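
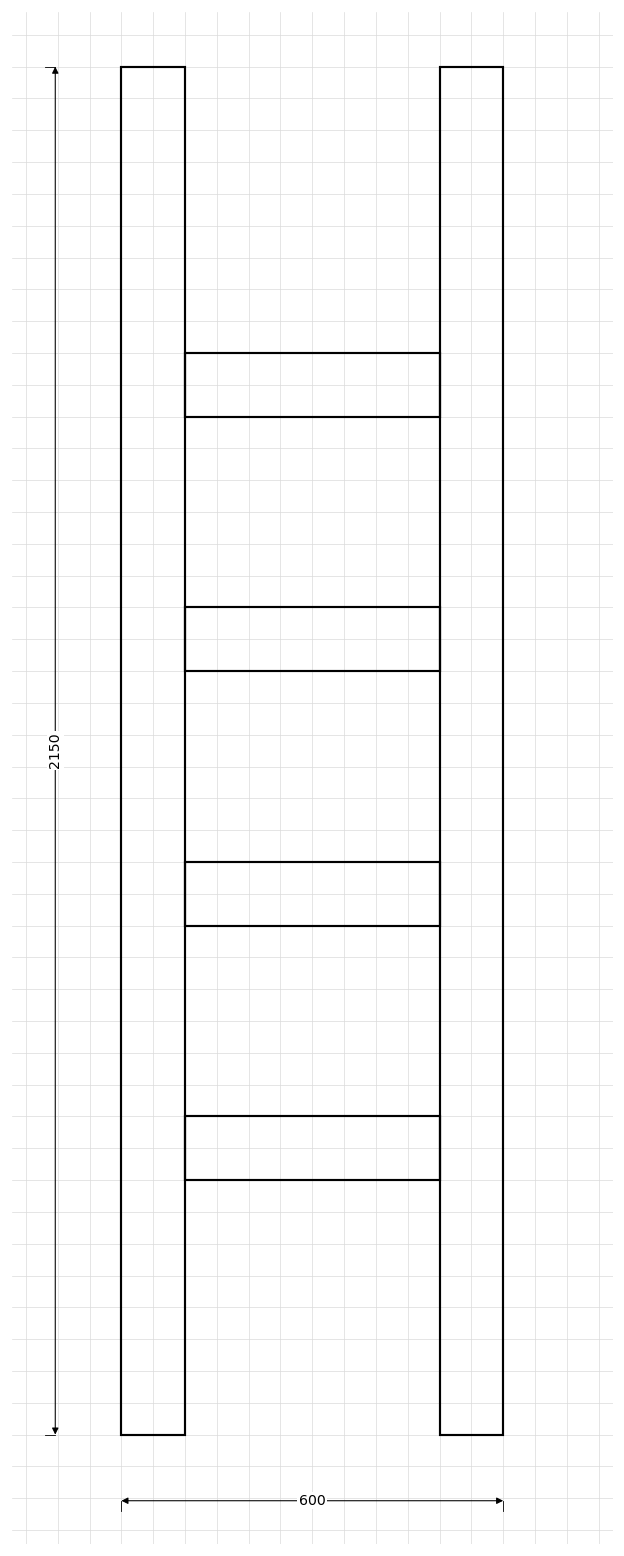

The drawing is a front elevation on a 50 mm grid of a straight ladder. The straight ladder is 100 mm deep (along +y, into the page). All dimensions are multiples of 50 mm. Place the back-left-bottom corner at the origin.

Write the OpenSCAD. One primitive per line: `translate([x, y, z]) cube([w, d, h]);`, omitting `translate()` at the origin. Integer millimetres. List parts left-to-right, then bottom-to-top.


cube([100, 100, 2150]);
translate([100, 0, 400]) cube([400, 100, 100]);
translate([100, 0, 800]) cube([400, 100, 100]);
translate([100, 0, 1200]) cube([400, 100, 100]);
translate([100, 0, 1600]) cube([400, 100, 100]);
translate([500, 0, 0]) cube([100, 100, 2150]);


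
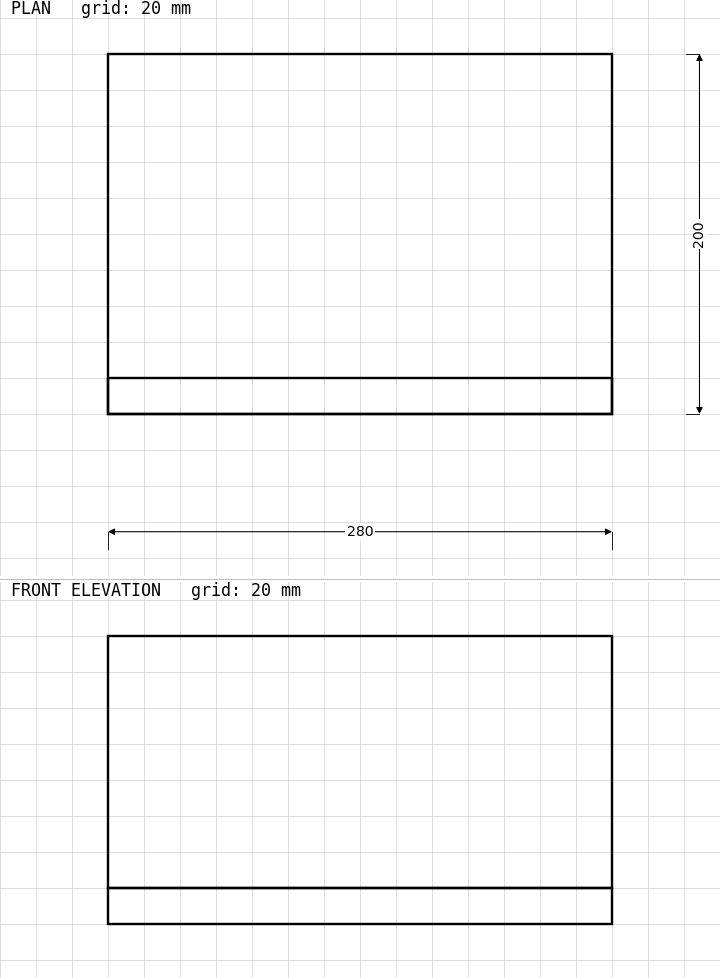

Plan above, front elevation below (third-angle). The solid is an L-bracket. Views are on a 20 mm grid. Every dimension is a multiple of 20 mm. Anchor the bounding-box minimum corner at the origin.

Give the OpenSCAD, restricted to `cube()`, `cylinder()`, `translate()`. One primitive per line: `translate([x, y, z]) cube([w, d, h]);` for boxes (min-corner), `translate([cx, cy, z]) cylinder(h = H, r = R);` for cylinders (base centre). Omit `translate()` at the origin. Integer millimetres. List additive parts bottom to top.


cube([280, 200, 20]);
translate([0, 0, 20]) cube([280, 20, 140]);


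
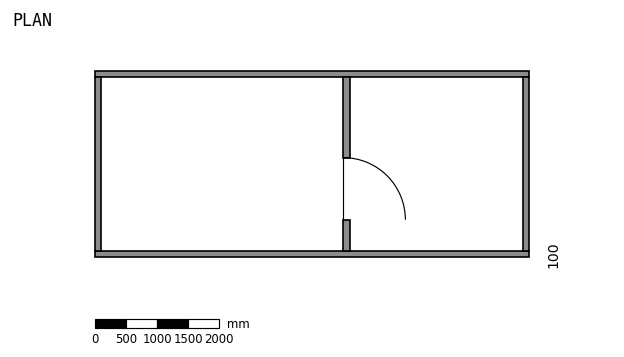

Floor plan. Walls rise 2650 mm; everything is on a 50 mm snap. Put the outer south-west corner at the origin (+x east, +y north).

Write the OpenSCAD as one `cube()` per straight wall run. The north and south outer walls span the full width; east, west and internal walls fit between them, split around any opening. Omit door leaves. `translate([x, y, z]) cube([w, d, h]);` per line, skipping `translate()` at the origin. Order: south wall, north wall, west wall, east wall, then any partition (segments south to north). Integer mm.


cube([7000, 100, 2650]);
translate([0, 2900, 0]) cube([7000, 100, 2650]);
translate([0, 100, 0]) cube([100, 2800, 2650]);
translate([6900, 100, 0]) cube([100, 2800, 2650]);
translate([4000, 100, 0]) cube([100, 500, 2650]);
translate([4000, 1600, 0]) cube([100, 1300, 2650]);


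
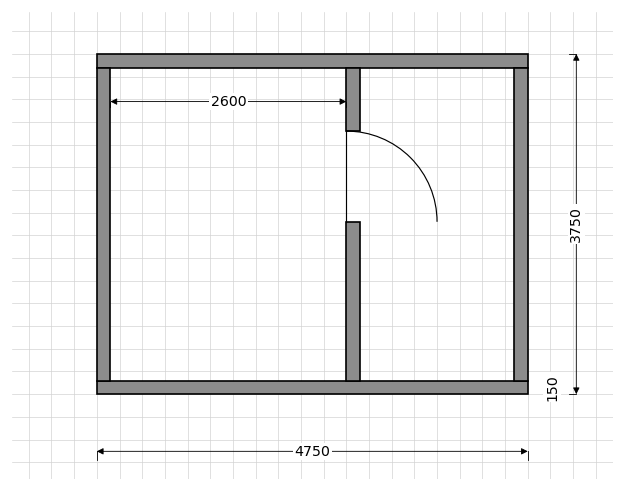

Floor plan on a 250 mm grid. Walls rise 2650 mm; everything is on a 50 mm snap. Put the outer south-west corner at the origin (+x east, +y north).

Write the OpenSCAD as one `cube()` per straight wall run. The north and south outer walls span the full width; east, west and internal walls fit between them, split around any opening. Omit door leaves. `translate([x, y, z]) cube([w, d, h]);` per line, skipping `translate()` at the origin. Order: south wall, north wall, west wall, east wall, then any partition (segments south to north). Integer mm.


cube([4750, 150, 2650]);
translate([0, 3600, 0]) cube([4750, 150, 2650]);
translate([0, 150, 0]) cube([150, 3450, 2650]);
translate([4600, 150, 0]) cube([150, 3450, 2650]);
translate([2750, 150, 0]) cube([150, 1750, 2650]);
translate([2750, 2900, 0]) cube([150, 700, 2650]);


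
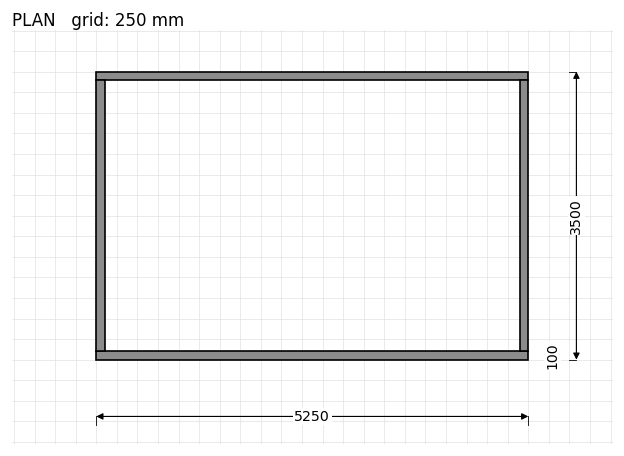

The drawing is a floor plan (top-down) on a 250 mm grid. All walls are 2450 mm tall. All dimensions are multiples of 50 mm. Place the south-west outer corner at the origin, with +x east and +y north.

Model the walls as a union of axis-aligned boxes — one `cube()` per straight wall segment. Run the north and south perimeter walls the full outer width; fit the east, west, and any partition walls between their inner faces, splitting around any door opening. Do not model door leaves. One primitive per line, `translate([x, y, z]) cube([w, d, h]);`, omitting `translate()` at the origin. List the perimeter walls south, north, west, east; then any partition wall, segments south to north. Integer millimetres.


cube([5250, 100, 2450]);
translate([0, 3400, 0]) cube([5250, 100, 2450]);
translate([0, 100, 0]) cube([100, 3300, 2450]);
translate([5150, 100, 0]) cube([100, 3300, 2450]);


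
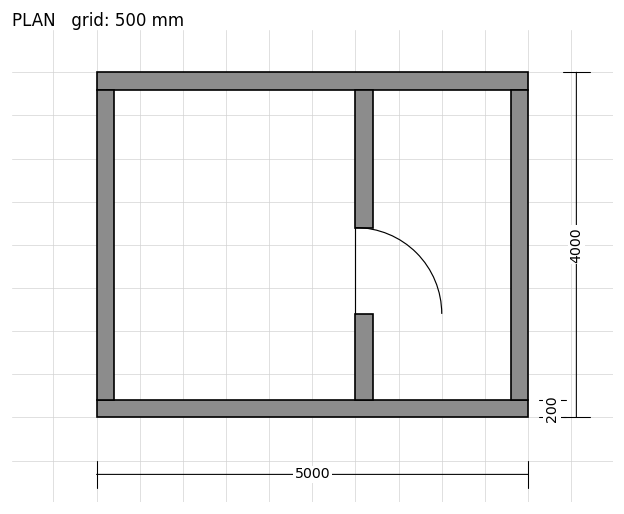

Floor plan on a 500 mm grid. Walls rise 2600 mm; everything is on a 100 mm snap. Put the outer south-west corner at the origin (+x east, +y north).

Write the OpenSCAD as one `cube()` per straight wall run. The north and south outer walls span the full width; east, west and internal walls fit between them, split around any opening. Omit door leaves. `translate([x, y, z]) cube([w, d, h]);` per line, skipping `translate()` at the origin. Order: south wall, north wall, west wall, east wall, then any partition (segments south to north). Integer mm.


cube([5000, 200, 2600]);
translate([0, 3800, 0]) cube([5000, 200, 2600]);
translate([0, 200, 0]) cube([200, 3600, 2600]);
translate([4800, 200, 0]) cube([200, 3600, 2600]);
translate([3000, 200, 0]) cube([200, 1000, 2600]);
translate([3000, 2200, 0]) cube([200, 1600, 2600]);


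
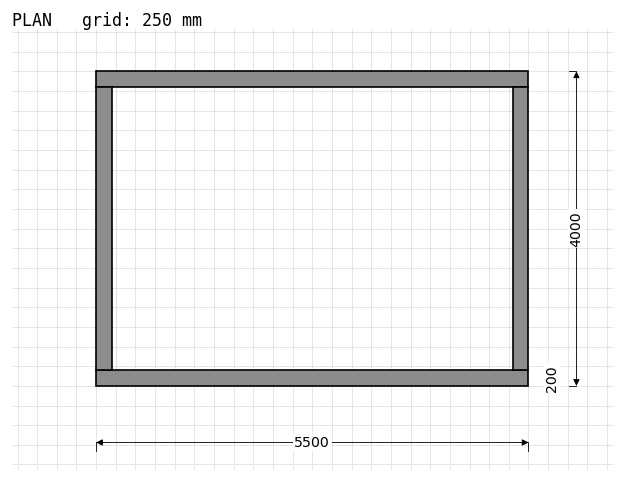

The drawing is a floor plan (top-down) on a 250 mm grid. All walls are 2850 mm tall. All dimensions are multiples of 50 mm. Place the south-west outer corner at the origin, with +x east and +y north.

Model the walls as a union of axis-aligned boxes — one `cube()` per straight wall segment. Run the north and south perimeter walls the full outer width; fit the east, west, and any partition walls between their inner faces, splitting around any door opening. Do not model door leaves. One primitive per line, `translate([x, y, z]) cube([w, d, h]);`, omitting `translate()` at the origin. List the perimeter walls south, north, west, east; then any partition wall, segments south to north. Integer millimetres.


cube([5500, 200, 2850]);
translate([0, 3800, 0]) cube([5500, 200, 2850]);
translate([0, 200, 0]) cube([200, 3600, 2850]);
translate([5300, 200, 0]) cube([200, 3600, 2850]);


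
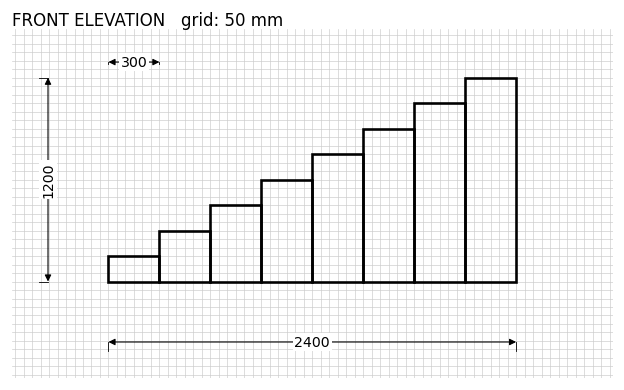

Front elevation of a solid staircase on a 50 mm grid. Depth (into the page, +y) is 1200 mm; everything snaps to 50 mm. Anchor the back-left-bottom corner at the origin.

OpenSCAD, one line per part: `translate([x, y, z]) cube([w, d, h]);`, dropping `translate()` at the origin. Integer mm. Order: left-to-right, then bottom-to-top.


cube([300, 1200, 150]);
translate([300, 0, 0]) cube([300, 1200, 300]);
translate([600, 0, 0]) cube([300, 1200, 450]);
translate([900, 0, 0]) cube([300, 1200, 600]);
translate([1200, 0, 0]) cube([300, 1200, 750]);
translate([1500, 0, 0]) cube([300, 1200, 900]);
translate([1800, 0, 0]) cube([300, 1200, 1050]);
translate([2100, 0, 0]) cube([300, 1200, 1200]);


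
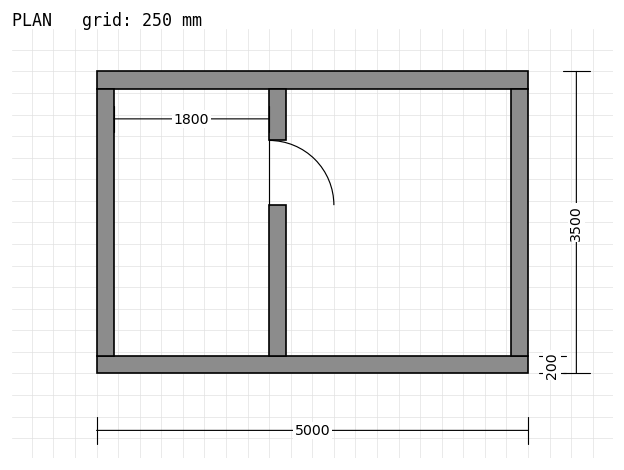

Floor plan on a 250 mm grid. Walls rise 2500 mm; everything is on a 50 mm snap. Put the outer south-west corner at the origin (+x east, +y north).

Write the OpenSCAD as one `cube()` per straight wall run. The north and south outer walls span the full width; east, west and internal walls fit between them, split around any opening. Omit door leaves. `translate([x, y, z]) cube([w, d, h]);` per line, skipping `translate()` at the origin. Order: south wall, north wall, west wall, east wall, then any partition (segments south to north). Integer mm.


cube([5000, 200, 2500]);
translate([0, 3300, 0]) cube([5000, 200, 2500]);
translate([0, 200, 0]) cube([200, 3100, 2500]);
translate([4800, 200, 0]) cube([200, 3100, 2500]);
translate([2000, 200, 0]) cube([200, 1750, 2500]);
translate([2000, 2700, 0]) cube([200, 600, 2500]);


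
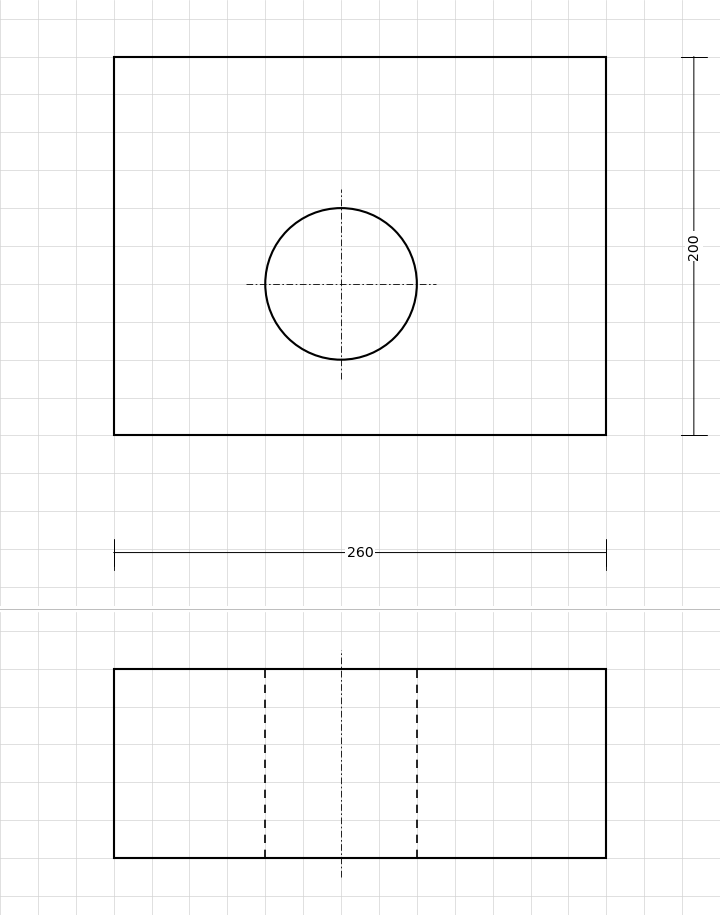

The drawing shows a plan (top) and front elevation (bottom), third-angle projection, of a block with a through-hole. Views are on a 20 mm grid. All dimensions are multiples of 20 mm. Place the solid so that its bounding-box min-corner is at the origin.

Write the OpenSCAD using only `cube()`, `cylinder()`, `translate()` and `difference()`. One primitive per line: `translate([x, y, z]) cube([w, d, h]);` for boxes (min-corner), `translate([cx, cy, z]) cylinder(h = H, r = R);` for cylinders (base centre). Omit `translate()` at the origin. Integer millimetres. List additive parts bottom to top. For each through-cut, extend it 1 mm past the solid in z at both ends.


difference() {
  cube([260, 200, 100]);
  translate([120, 80, -1]) cylinder(h = 102, r = 40);
}


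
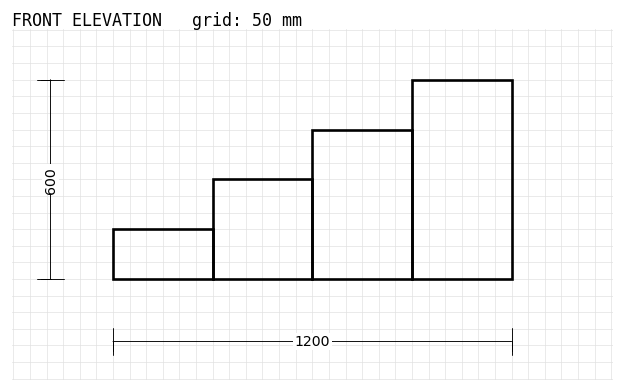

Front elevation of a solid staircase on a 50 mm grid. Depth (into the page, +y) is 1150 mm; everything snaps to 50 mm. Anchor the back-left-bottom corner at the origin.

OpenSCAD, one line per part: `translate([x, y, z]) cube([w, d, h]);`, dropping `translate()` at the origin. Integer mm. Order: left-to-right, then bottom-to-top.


cube([300, 1150, 150]);
translate([300, 0, 0]) cube([300, 1150, 300]);
translate([600, 0, 0]) cube([300, 1150, 450]);
translate([900, 0, 0]) cube([300, 1150, 600]);


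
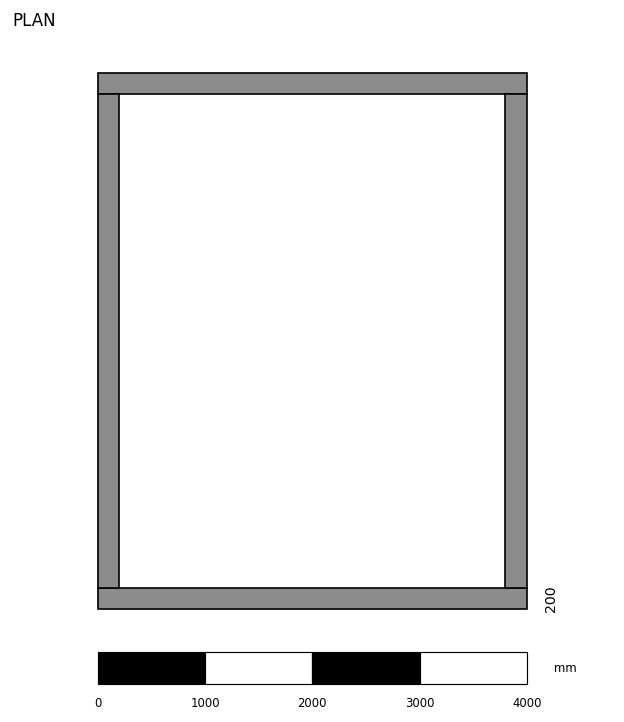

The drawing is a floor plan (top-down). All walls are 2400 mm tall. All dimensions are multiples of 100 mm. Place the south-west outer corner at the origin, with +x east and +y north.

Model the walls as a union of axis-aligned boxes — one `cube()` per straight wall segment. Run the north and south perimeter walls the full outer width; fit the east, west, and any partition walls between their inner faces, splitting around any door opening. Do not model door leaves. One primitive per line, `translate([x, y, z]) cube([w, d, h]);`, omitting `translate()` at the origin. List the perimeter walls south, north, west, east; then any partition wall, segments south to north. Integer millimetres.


cube([4000, 200, 2400]);
translate([0, 4800, 0]) cube([4000, 200, 2400]);
translate([0, 200, 0]) cube([200, 4600, 2400]);
translate([3800, 200, 0]) cube([200, 4600, 2400]);


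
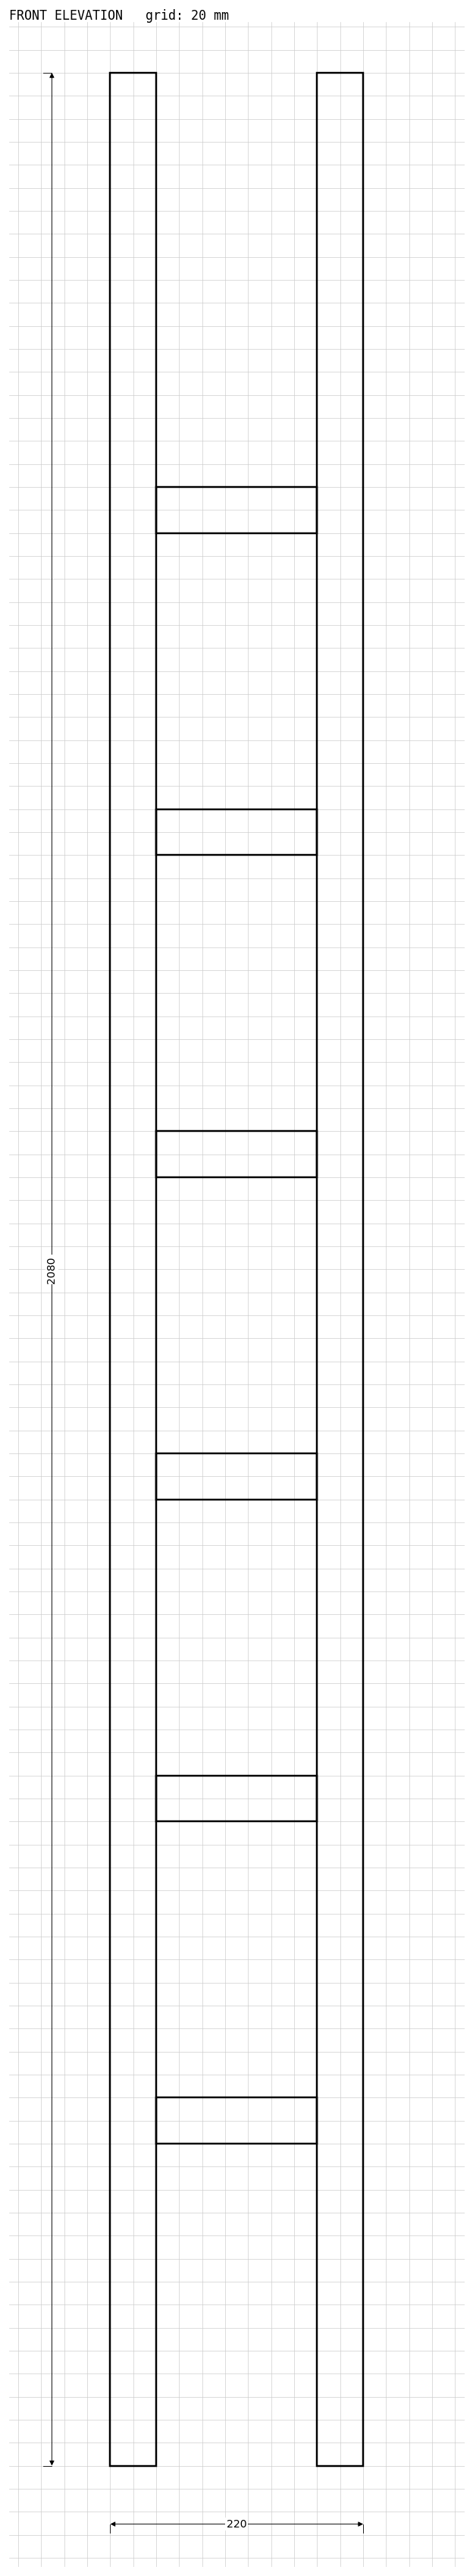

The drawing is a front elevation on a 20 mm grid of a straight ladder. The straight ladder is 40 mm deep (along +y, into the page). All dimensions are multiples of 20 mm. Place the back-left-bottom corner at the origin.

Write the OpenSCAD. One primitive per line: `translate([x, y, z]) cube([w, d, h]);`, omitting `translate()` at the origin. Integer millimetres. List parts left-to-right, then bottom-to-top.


cube([40, 40, 2080]);
translate([40, 0, 280]) cube([140, 40, 40]);
translate([40, 0, 560]) cube([140, 40, 40]);
translate([40, 0, 840]) cube([140, 40, 40]);
translate([40, 0, 1120]) cube([140, 40, 40]);
translate([40, 0, 1400]) cube([140, 40, 40]);
translate([40, 0, 1680]) cube([140, 40, 40]);
translate([180, 0, 0]) cube([40, 40, 2080]);


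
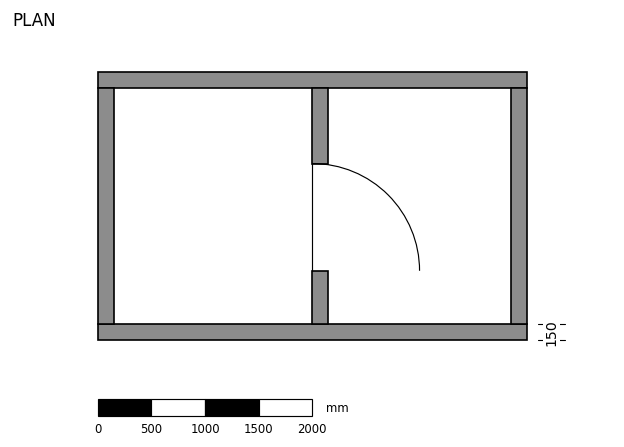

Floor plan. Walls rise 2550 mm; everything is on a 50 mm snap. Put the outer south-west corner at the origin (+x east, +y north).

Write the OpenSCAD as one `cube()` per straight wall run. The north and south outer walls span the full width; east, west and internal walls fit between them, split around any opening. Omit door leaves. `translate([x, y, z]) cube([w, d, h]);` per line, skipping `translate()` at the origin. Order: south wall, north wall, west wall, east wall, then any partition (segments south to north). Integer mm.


cube([4000, 150, 2550]);
translate([0, 2350, 0]) cube([4000, 150, 2550]);
translate([0, 150, 0]) cube([150, 2200, 2550]);
translate([3850, 150, 0]) cube([150, 2200, 2550]);
translate([2000, 150, 0]) cube([150, 500, 2550]);
translate([2000, 1650, 0]) cube([150, 700, 2550]);


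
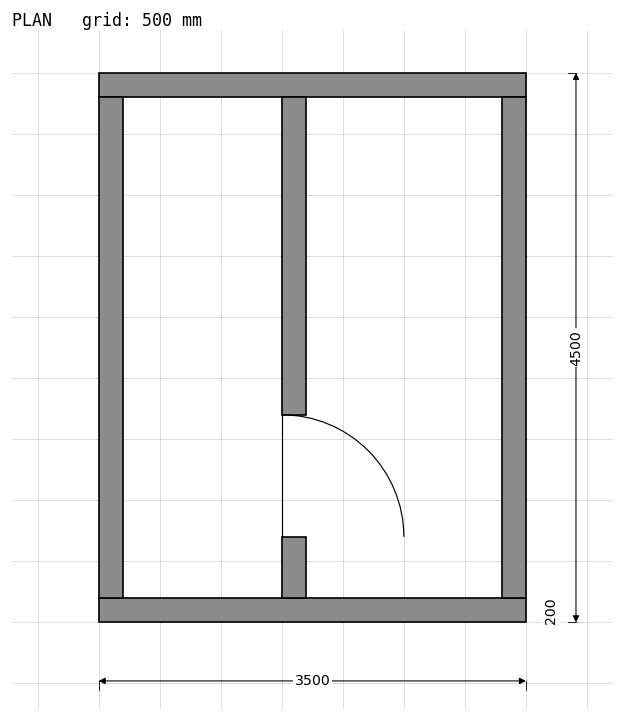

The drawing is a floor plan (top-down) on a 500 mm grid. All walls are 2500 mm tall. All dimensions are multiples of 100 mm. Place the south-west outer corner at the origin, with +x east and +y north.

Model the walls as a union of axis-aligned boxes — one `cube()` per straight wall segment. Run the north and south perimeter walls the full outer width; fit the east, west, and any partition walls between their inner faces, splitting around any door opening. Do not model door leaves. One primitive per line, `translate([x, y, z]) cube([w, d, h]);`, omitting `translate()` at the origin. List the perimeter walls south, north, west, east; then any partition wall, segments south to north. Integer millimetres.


cube([3500, 200, 2500]);
translate([0, 4300, 0]) cube([3500, 200, 2500]);
translate([0, 200, 0]) cube([200, 4100, 2500]);
translate([3300, 200, 0]) cube([200, 4100, 2500]);
translate([1500, 200, 0]) cube([200, 500, 2500]);
translate([1500, 1700, 0]) cube([200, 2600, 2500]);


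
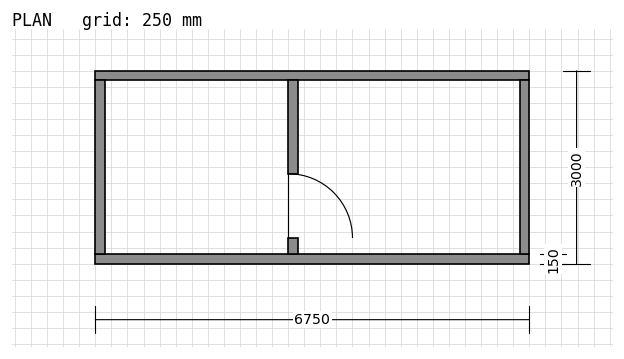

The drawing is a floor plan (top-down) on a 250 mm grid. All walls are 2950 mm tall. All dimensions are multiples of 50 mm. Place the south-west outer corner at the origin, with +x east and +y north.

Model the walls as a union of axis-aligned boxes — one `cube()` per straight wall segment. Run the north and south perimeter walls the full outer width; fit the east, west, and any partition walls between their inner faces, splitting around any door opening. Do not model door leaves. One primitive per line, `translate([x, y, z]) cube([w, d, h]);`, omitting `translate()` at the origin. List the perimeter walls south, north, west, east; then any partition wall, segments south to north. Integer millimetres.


cube([6750, 150, 2950]);
translate([0, 2850, 0]) cube([6750, 150, 2950]);
translate([0, 150, 0]) cube([150, 2700, 2950]);
translate([6600, 150, 0]) cube([150, 2700, 2950]);
translate([3000, 150, 0]) cube([150, 250, 2950]);
translate([3000, 1400, 0]) cube([150, 1450, 2950]);


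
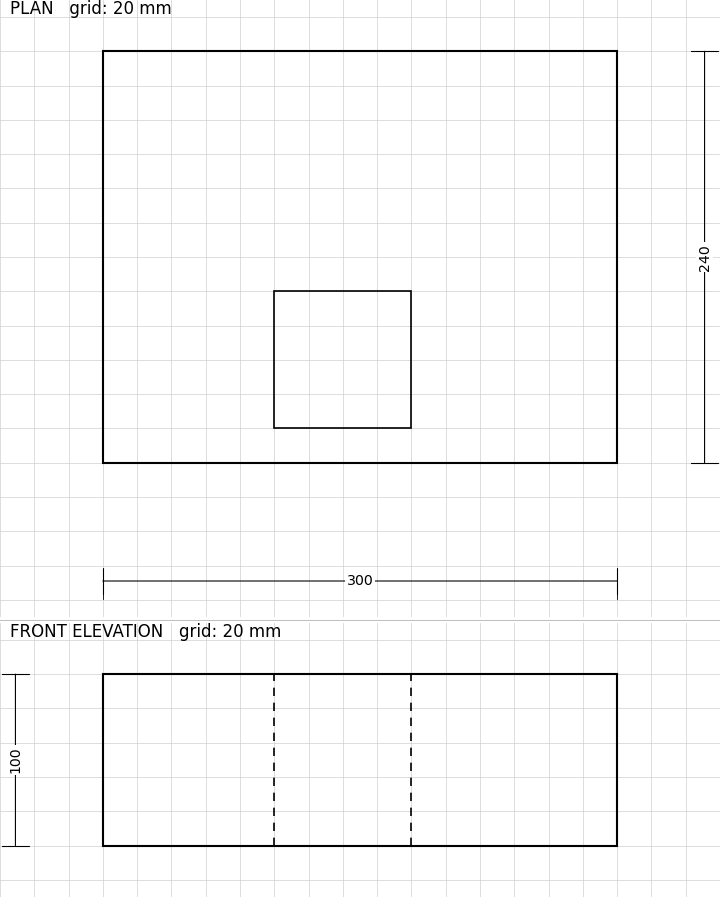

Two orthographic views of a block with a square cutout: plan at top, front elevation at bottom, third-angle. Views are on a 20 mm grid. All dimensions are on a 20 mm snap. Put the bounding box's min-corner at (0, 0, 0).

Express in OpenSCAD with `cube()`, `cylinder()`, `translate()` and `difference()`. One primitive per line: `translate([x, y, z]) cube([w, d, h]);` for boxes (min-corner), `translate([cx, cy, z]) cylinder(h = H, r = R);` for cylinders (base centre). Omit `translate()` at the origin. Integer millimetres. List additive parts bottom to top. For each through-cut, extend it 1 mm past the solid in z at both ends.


difference() {
  cube([300, 240, 100]);
  translate([100, 20, -1]) cube([80, 80, 102]);
}


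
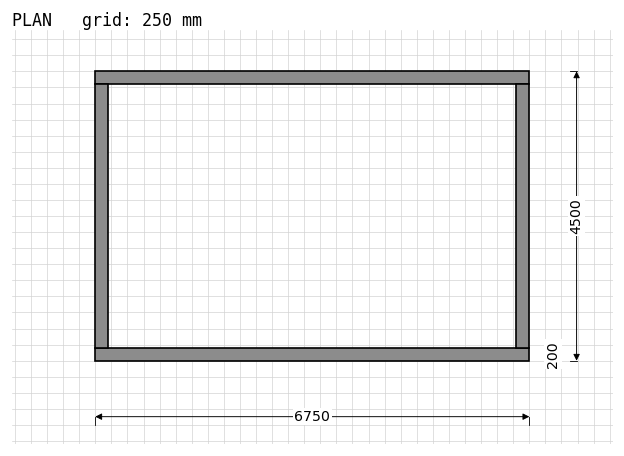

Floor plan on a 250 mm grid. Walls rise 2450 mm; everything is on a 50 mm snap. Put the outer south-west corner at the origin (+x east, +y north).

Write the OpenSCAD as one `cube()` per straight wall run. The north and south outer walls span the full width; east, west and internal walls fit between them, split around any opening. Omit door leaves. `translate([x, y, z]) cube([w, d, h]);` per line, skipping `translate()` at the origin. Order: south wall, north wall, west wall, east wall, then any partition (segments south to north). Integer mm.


cube([6750, 200, 2450]);
translate([0, 4300, 0]) cube([6750, 200, 2450]);
translate([0, 200, 0]) cube([200, 4100, 2450]);
translate([6550, 200, 0]) cube([200, 4100, 2450]);


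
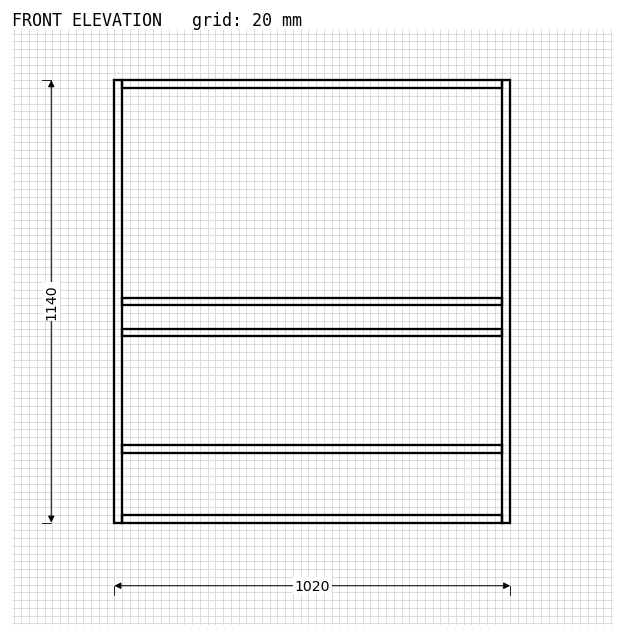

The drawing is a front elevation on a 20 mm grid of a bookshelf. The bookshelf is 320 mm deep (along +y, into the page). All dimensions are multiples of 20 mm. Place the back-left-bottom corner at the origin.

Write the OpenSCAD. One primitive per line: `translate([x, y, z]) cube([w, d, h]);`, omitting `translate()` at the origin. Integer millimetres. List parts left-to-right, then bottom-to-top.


cube([20, 320, 1140]);
translate([20, 0, 0]) cube([980, 320, 20]);
translate([20, 0, 180]) cube([980, 320, 20]);
translate([20, 0, 480]) cube([980, 320, 20]);
translate([20, 0, 560]) cube([980, 320, 20]);
translate([20, 0, 1120]) cube([980, 320, 20]);
translate([1000, 0, 0]) cube([20, 320, 1140]);


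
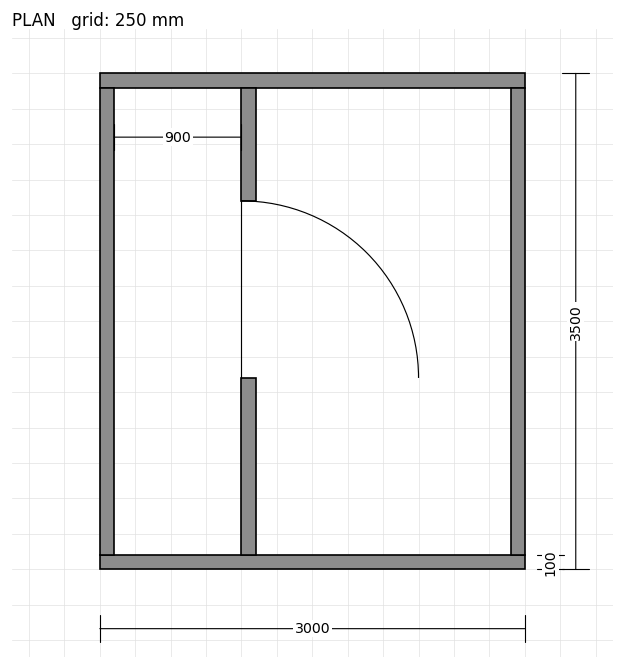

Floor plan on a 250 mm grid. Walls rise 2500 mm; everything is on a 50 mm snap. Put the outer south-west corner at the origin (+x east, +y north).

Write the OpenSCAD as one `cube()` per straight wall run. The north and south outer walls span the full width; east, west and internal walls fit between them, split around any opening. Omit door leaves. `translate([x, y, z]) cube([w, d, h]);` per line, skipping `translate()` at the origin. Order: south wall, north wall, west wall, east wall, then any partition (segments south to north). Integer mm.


cube([3000, 100, 2500]);
translate([0, 3400, 0]) cube([3000, 100, 2500]);
translate([0, 100, 0]) cube([100, 3300, 2500]);
translate([2900, 100, 0]) cube([100, 3300, 2500]);
translate([1000, 100, 0]) cube([100, 1250, 2500]);
translate([1000, 2600, 0]) cube([100, 800, 2500]);


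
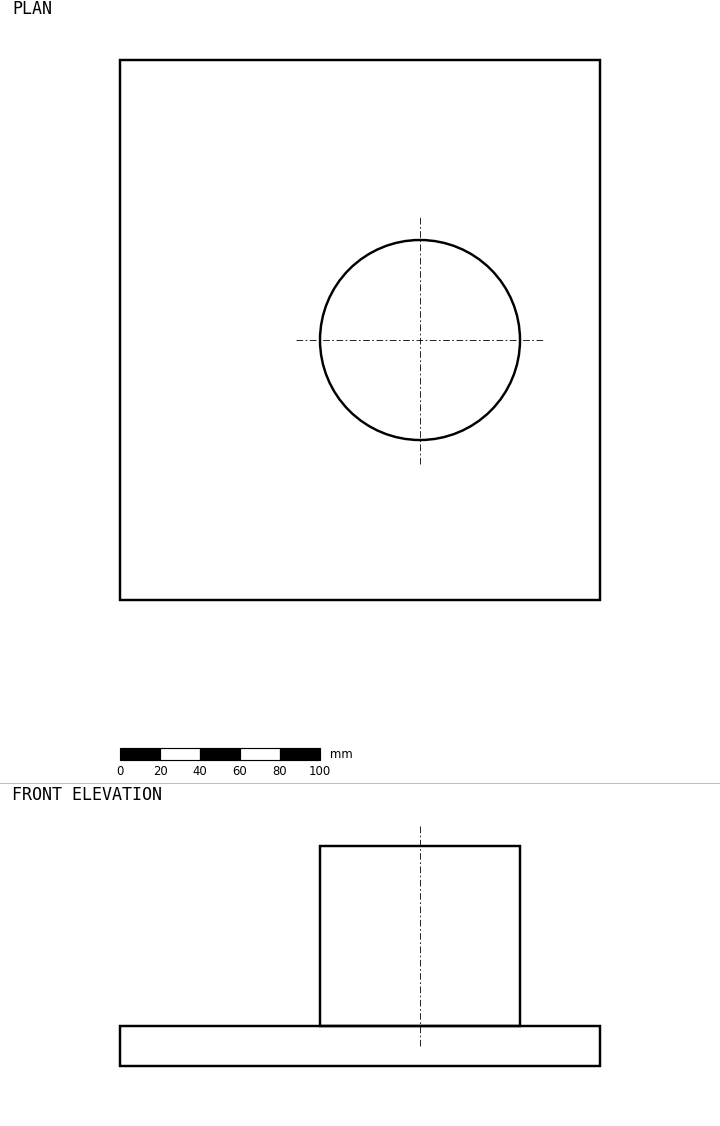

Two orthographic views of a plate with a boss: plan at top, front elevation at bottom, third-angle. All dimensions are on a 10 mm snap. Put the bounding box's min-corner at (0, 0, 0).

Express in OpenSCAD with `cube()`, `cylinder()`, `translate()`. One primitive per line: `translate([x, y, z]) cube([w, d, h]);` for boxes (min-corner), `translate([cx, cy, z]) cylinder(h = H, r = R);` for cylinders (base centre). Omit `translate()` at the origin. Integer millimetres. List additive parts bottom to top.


cube([240, 270, 20]);
translate([150, 130, 20]) cylinder(h = 90, r = 50);


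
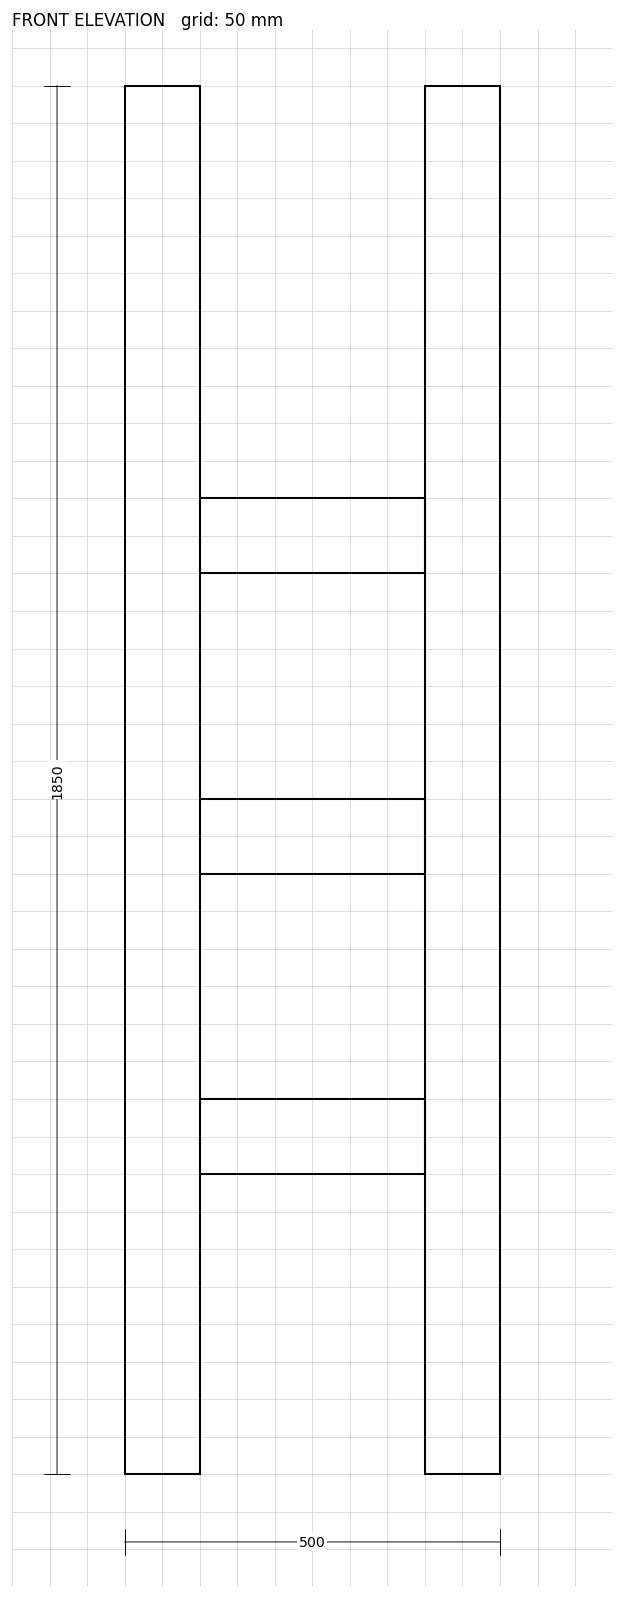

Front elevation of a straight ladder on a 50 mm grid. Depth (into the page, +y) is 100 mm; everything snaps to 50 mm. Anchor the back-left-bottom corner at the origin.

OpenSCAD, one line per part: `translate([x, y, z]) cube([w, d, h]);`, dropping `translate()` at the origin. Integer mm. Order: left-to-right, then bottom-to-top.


cube([100, 100, 1850]);
translate([100, 0, 400]) cube([300, 100, 100]);
translate([100, 0, 800]) cube([300, 100, 100]);
translate([100, 0, 1200]) cube([300, 100, 100]);
translate([400, 0, 0]) cube([100, 100, 1850]);


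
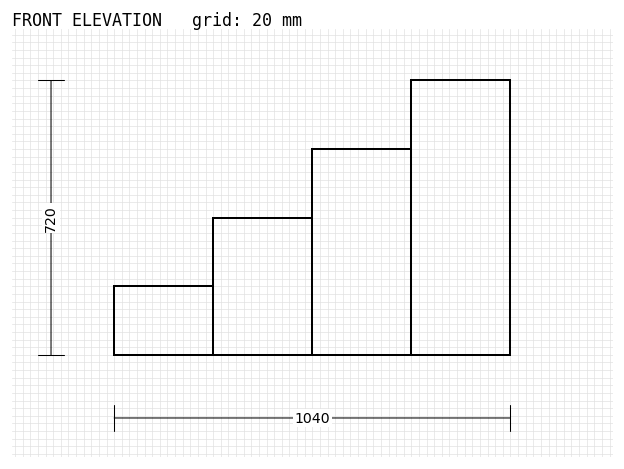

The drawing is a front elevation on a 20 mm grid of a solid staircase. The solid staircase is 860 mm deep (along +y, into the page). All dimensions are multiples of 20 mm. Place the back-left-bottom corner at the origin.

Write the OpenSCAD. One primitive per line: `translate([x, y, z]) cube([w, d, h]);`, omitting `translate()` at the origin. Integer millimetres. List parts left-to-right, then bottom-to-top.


cube([260, 860, 180]);
translate([260, 0, 0]) cube([260, 860, 360]);
translate([520, 0, 0]) cube([260, 860, 540]);
translate([780, 0, 0]) cube([260, 860, 720]);


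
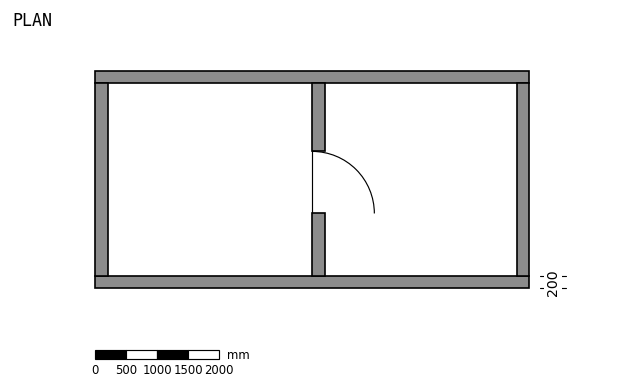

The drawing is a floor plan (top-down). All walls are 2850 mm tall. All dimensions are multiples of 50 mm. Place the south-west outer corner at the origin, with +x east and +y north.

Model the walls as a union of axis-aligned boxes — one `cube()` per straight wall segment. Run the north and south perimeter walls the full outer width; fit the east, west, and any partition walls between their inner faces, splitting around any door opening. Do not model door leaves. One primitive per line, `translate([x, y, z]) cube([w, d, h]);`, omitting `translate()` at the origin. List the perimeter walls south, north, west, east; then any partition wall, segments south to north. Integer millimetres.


cube([7000, 200, 2850]);
translate([0, 3300, 0]) cube([7000, 200, 2850]);
translate([0, 200, 0]) cube([200, 3100, 2850]);
translate([6800, 200, 0]) cube([200, 3100, 2850]);
translate([3500, 200, 0]) cube([200, 1000, 2850]);
translate([3500, 2200, 0]) cube([200, 1100, 2850]);


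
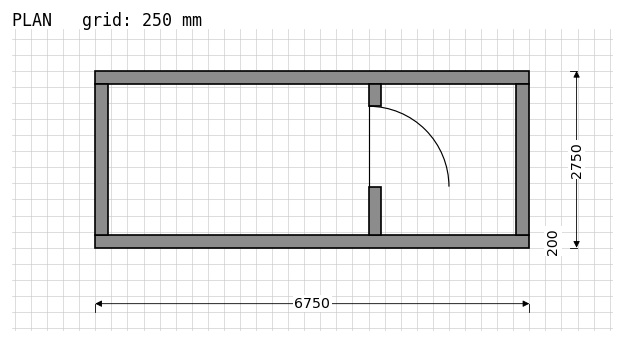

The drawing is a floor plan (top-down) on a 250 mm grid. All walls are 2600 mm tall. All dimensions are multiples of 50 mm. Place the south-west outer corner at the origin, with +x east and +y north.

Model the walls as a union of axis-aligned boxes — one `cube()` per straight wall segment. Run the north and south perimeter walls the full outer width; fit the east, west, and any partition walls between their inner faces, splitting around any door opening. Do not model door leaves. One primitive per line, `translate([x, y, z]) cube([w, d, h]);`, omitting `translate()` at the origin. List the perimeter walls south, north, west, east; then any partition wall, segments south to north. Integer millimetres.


cube([6750, 200, 2600]);
translate([0, 2550, 0]) cube([6750, 200, 2600]);
translate([0, 200, 0]) cube([200, 2350, 2600]);
translate([6550, 200, 0]) cube([200, 2350, 2600]);
translate([4250, 200, 0]) cube([200, 750, 2600]);
translate([4250, 2200, 0]) cube([200, 350, 2600]);


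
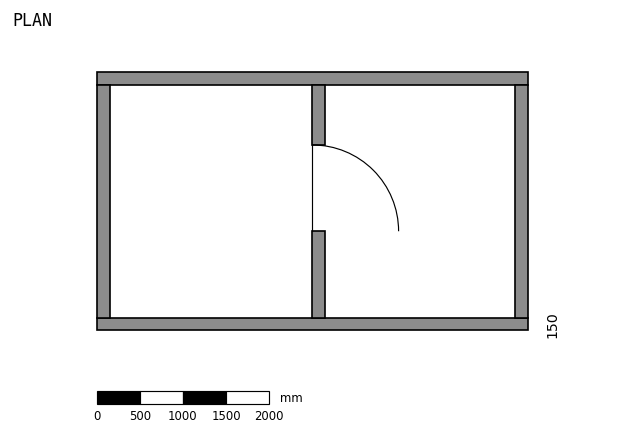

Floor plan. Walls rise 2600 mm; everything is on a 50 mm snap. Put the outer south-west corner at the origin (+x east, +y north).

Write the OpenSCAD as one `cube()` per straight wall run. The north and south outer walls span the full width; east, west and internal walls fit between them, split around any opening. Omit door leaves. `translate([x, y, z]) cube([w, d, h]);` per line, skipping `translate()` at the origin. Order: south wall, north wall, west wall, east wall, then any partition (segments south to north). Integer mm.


cube([5000, 150, 2600]);
translate([0, 2850, 0]) cube([5000, 150, 2600]);
translate([0, 150, 0]) cube([150, 2700, 2600]);
translate([4850, 150, 0]) cube([150, 2700, 2600]);
translate([2500, 150, 0]) cube([150, 1000, 2600]);
translate([2500, 2150, 0]) cube([150, 700, 2600]);


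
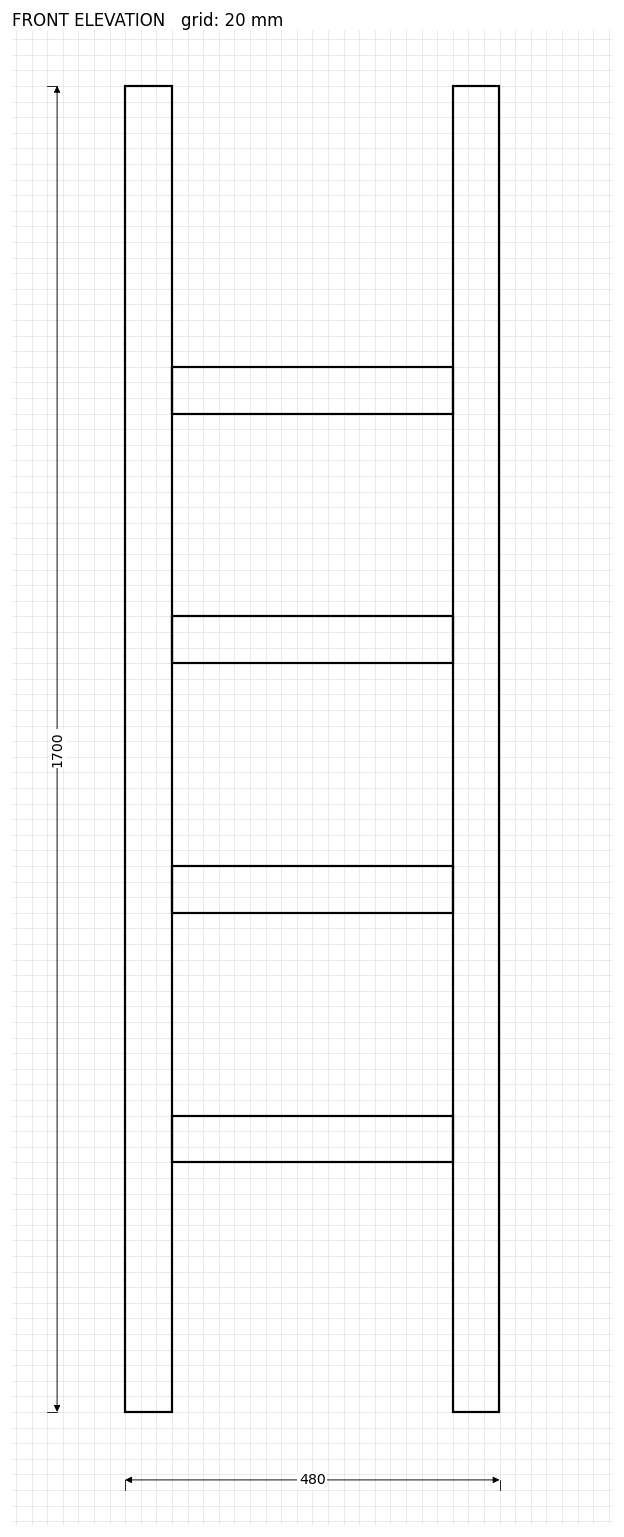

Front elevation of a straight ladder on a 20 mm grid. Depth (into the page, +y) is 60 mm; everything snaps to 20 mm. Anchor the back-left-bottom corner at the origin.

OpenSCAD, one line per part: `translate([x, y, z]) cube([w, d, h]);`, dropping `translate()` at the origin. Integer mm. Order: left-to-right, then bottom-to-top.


cube([60, 60, 1700]);
translate([60, 0, 320]) cube([360, 60, 60]);
translate([60, 0, 640]) cube([360, 60, 60]);
translate([60, 0, 960]) cube([360, 60, 60]);
translate([60, 0, 1280]) cube([360, 60, 60]);
translate([420, 0, 0]) cube([60, 60, 1700]);


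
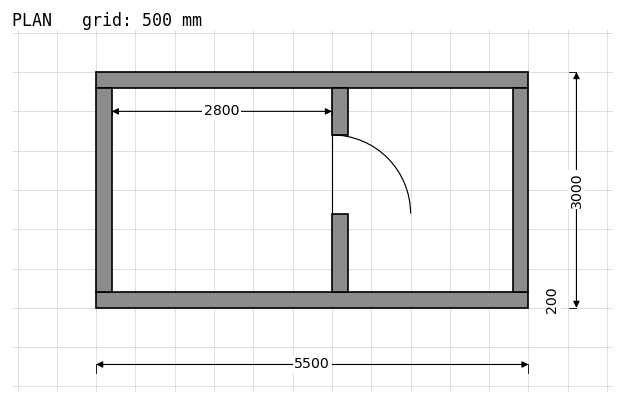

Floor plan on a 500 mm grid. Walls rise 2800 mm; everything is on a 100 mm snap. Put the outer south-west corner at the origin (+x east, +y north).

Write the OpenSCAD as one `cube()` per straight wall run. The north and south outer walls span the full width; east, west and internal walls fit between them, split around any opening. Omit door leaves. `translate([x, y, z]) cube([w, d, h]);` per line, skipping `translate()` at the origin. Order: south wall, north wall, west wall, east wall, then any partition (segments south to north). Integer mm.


cube([5500, 200, 2800]);
translate([0, 2800, 0]) cube([5500, 200, 2800]);
translate([0, 200, 0]) cube([200, 2600, 2800]);
translate([5300, 200, 0]) cube([200, 2600, 2800]);
translate([3000, 200, 0]) cube([200, 1000, 2800]);
translate([3000, 2200, 0]) cube([200, 600, 2800]);


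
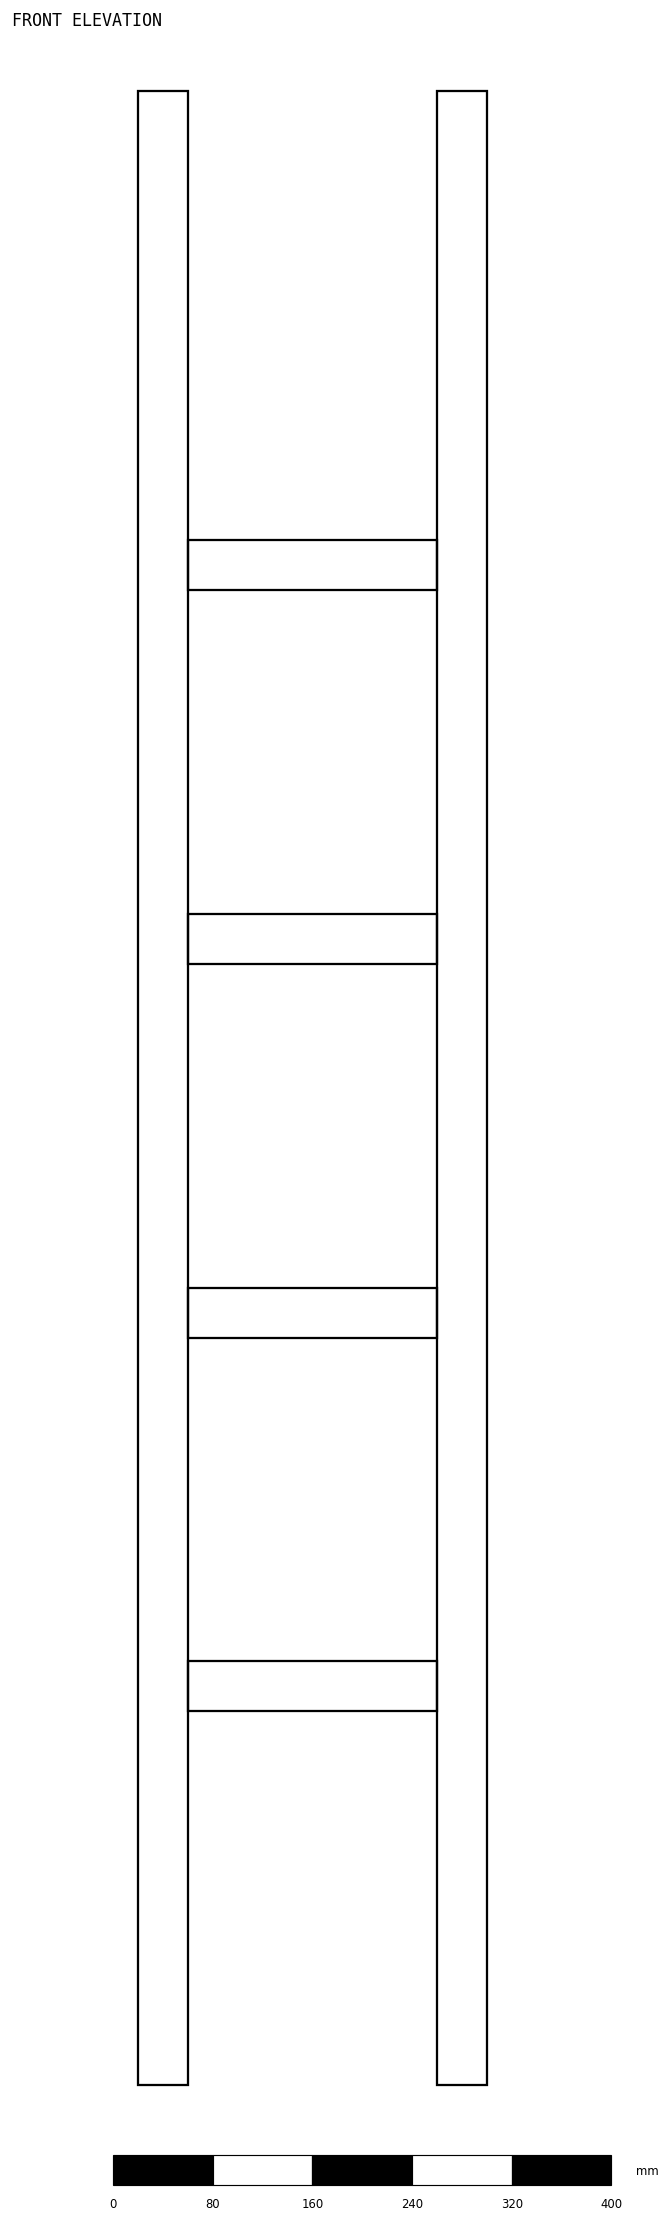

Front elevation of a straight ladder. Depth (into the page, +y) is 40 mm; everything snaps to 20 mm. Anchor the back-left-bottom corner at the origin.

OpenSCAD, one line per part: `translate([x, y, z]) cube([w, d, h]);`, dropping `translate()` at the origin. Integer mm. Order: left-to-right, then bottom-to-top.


cube([40, 40, 1600]);
translate([40, 0, 300]) cube([200, 40, 40]);
translate([40, 0, 600]) cube([200, 40, 40]);
translate([40, 0, 900]) cube([200, 40, 40]);
translate([40, 0, 1200]) cube([200, 40, 40]);
translate([240, 0, 0]) cube([40, 40, 1600]);


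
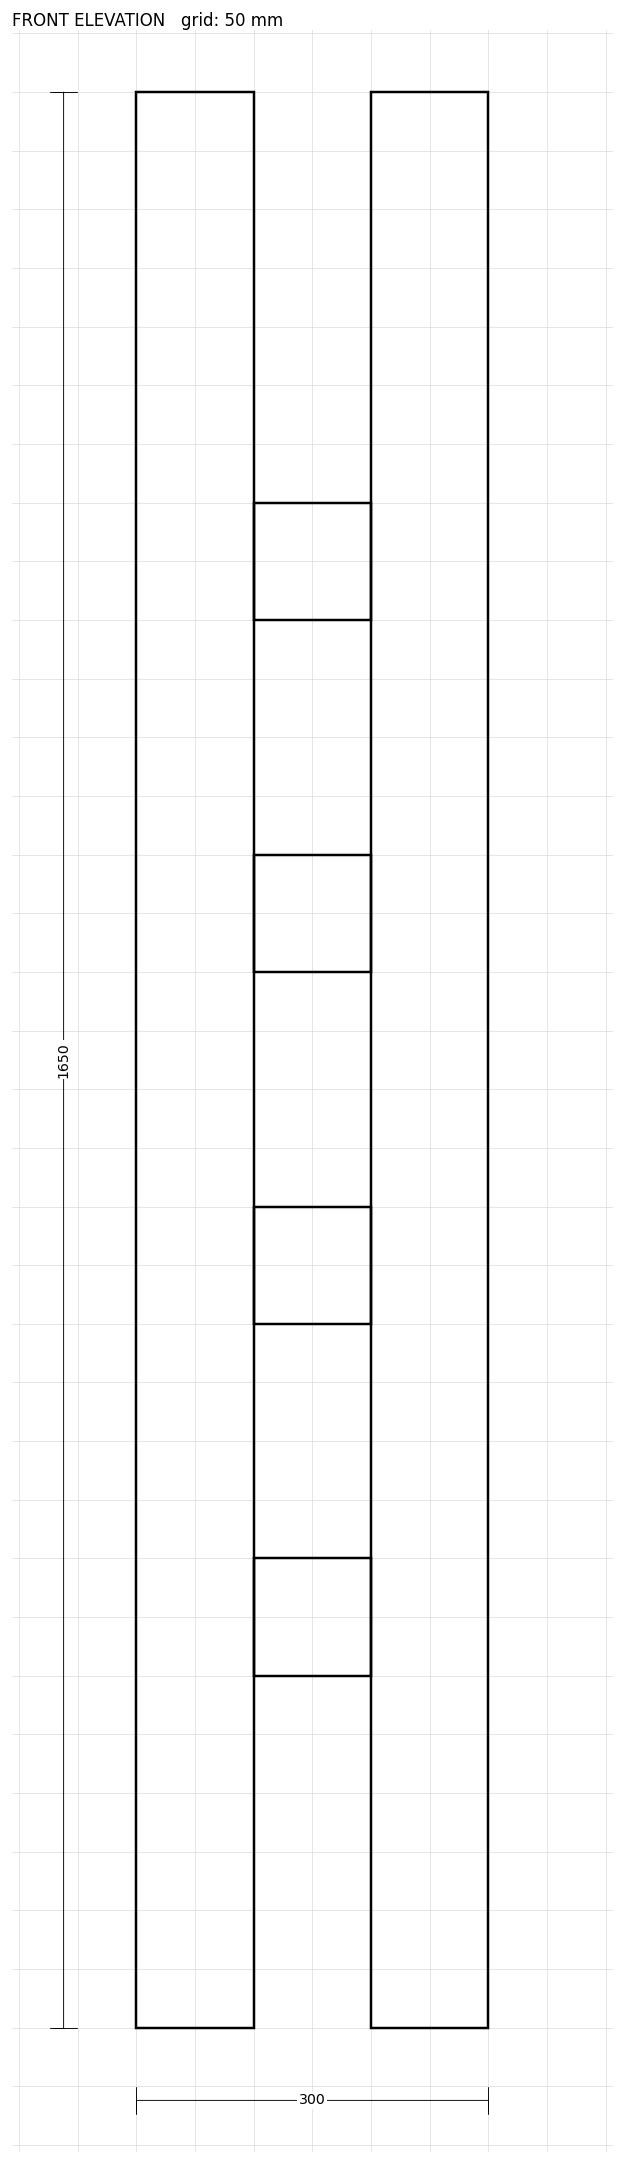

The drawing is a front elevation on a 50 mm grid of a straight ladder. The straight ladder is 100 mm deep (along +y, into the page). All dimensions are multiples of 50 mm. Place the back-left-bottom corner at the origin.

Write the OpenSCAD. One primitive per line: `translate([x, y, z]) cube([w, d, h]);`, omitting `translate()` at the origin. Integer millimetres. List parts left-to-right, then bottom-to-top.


cube([100, 100, 1650]);
translate([100, 0, 300]) cube([100, 100, 100]);
translate([100, 0, 600]) cube([100, 100, 100]);
translate([100, 0, 900]) cube([100, 100, 100]);
translate([100, 0, 1200]) cube([100, 100, 100]);
translate([200, 0, 0]) cube([100, 100, 1650]);


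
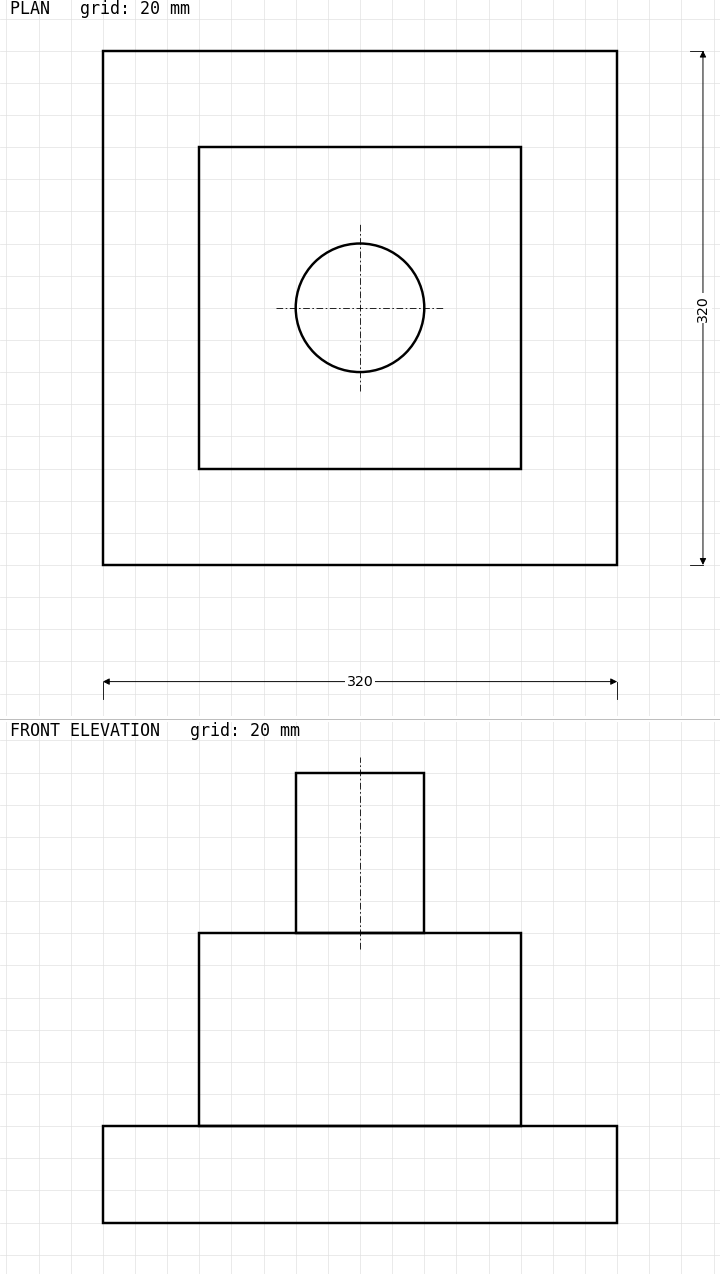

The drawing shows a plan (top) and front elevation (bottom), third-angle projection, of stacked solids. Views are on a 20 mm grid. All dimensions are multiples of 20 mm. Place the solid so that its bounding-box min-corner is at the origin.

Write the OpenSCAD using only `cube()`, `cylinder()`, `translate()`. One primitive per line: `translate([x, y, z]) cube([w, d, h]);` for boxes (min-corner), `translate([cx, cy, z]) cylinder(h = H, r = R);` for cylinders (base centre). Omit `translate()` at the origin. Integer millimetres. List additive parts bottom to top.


cube([320, 320, 60]);
translate([60, 60, 60]) cube([200, 200, 120]);
translate([160, 160, 180]) cylinder(h = 100, r = 40);


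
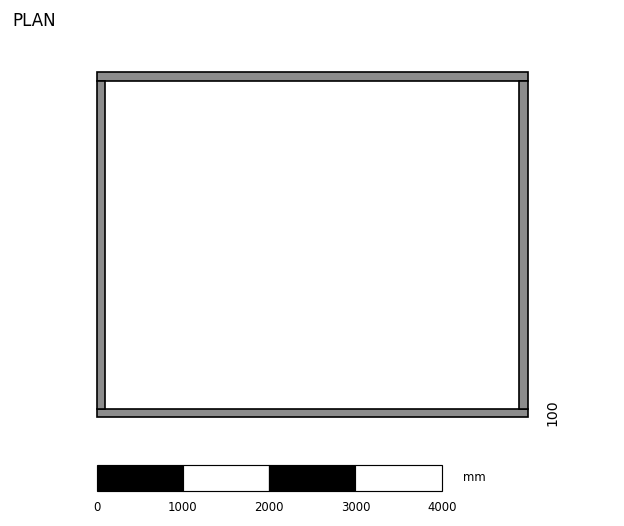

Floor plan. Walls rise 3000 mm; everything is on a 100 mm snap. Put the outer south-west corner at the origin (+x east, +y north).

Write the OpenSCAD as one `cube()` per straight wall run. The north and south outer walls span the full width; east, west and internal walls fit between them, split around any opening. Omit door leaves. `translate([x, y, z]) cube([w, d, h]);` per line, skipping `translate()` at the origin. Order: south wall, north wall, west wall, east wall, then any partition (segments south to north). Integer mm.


cube([5000, 100, 3000]);
translate([0, 3900, 0]) cube([5000, 100, 3000]);
translate([0, 100, 0]) cube([100, 3800, 3000]);
translate([4900, 100, 0]) cube([100, 3800, 3000]);


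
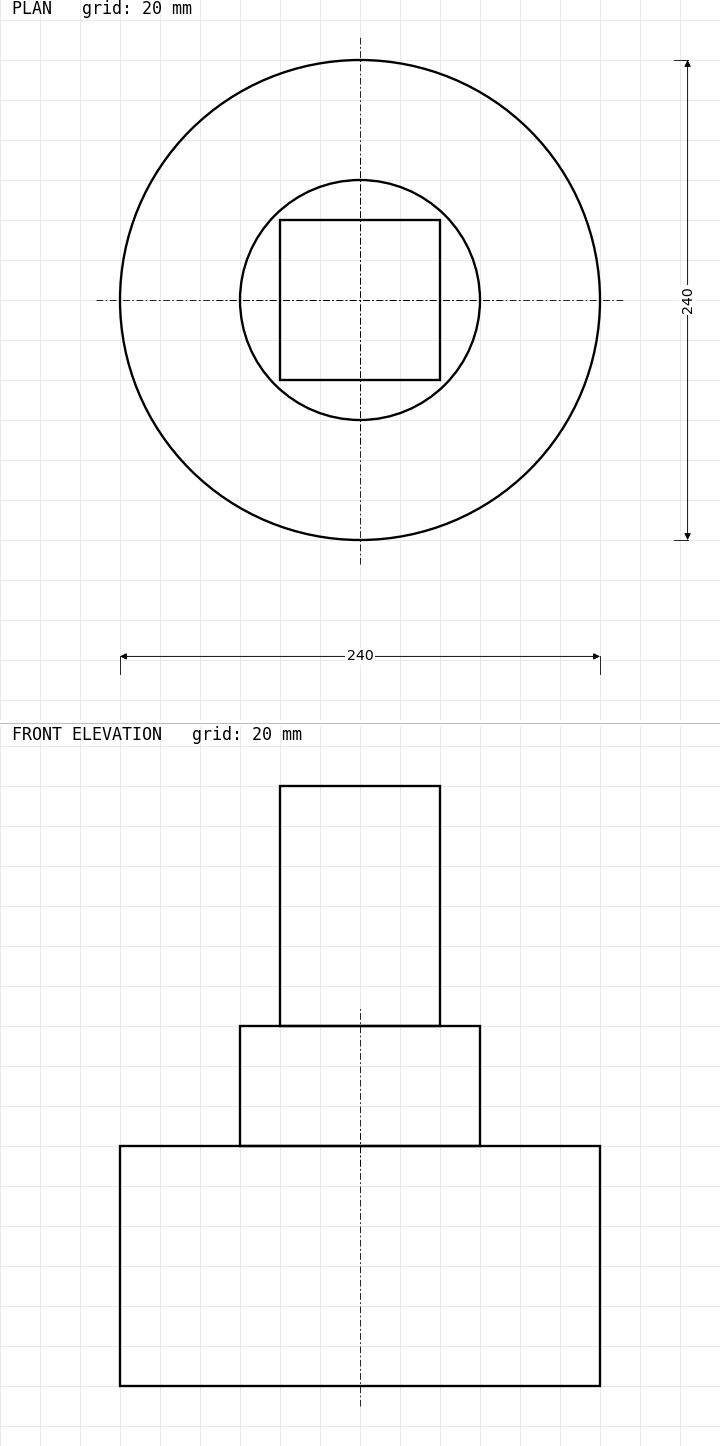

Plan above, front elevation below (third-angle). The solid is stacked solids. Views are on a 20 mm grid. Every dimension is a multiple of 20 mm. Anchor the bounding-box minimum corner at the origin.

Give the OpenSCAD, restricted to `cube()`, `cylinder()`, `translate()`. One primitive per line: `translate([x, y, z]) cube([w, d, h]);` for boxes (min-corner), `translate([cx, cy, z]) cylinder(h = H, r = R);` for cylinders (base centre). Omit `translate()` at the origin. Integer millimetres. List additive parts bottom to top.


translate([120, 120, 0]) cylinder(h = 120, r = 120);
translate([120, 120, 120]) cylinder(h = 60, r = 60);
translate([80, 80, 180]) cube([80, 80, 120]);


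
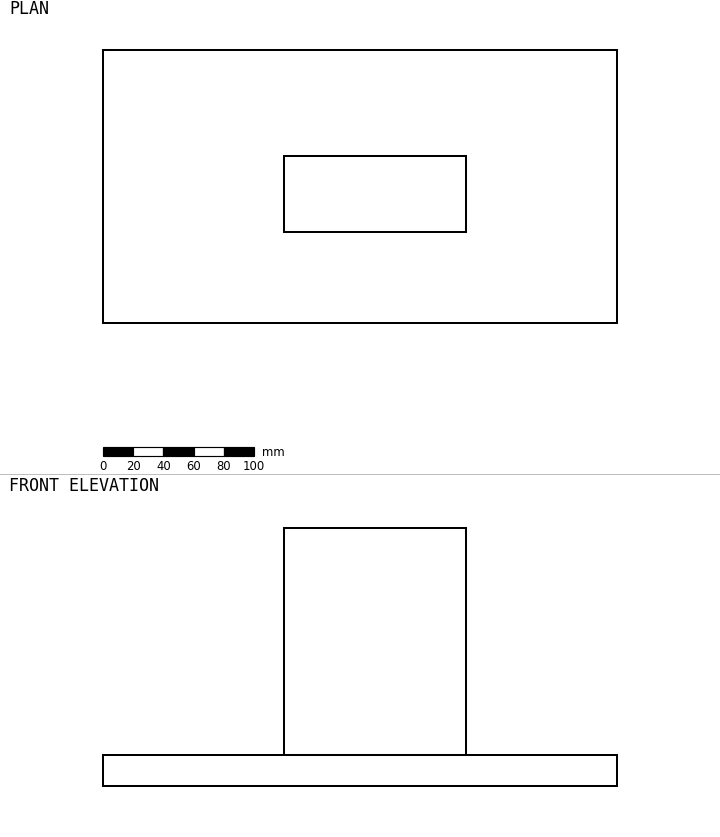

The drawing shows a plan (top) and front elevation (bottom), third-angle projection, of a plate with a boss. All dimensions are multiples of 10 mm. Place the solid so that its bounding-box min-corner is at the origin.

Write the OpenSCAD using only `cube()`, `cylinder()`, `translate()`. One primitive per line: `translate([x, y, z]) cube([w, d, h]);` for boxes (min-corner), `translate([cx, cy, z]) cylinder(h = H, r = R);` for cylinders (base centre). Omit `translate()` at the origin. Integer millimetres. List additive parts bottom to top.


cube([340, 180, 20]);
translate([120, 60, 20]) cube([120, 50, 150]);


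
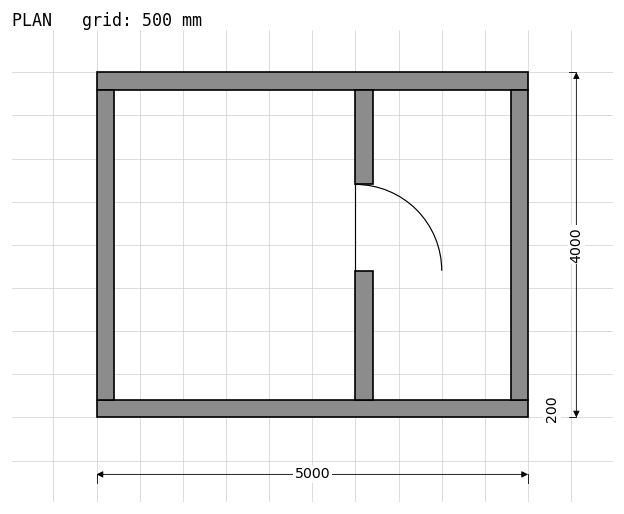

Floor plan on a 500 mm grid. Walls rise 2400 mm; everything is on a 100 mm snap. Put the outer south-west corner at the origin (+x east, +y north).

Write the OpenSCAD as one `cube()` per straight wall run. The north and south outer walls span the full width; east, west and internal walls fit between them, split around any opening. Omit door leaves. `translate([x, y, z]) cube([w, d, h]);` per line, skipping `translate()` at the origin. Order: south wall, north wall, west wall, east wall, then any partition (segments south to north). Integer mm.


cube([5000, 200, 2400]);
translate([0, 3800, 0]) cube([5000, 200, 2400]);
translate([0, 200, 0]) cube([200, 3600, 2400]);
translate([4800, 200, 0]) cube([200, 3600, 2400]);
translate([3000, 200, 0]) cube([200, 1500, 2400]);
translate([3000, 2700, 0]) cube([200, 1100, 2400]);


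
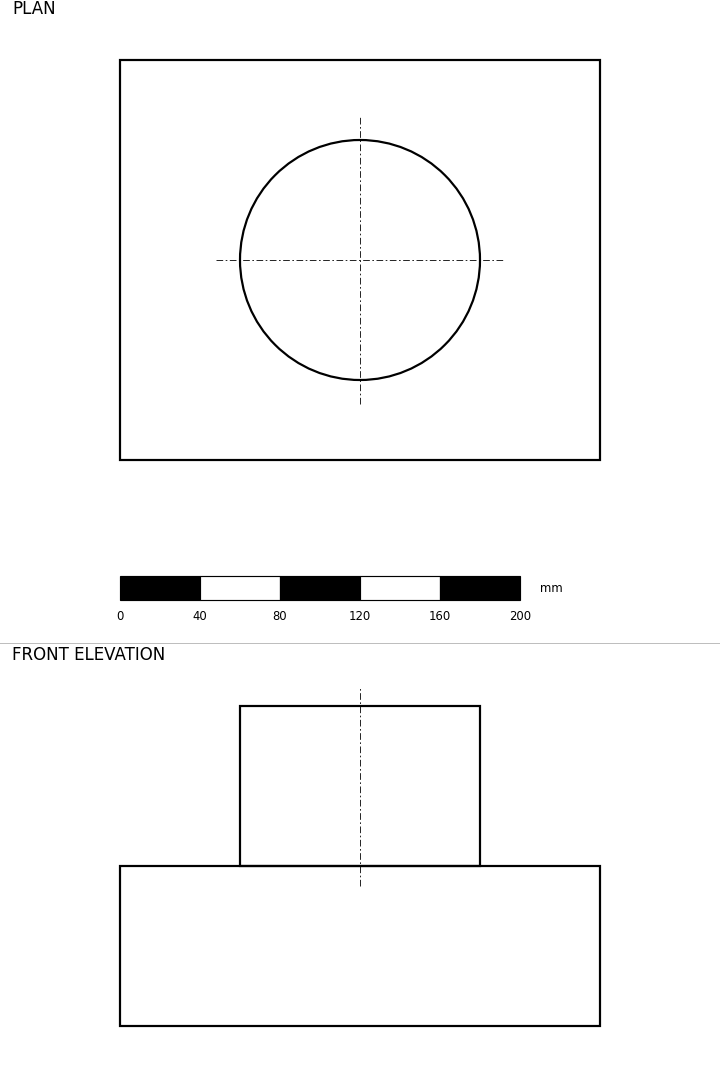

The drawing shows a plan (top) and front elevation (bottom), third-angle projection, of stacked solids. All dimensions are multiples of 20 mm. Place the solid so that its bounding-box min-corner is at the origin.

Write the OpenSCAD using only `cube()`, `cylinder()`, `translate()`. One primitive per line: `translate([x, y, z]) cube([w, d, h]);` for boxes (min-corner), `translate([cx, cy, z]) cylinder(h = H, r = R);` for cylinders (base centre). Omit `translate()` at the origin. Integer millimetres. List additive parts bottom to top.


cube([240, 200, 80]);
translate([120, 100, 80]) cylinder(h = 80, r = 60);


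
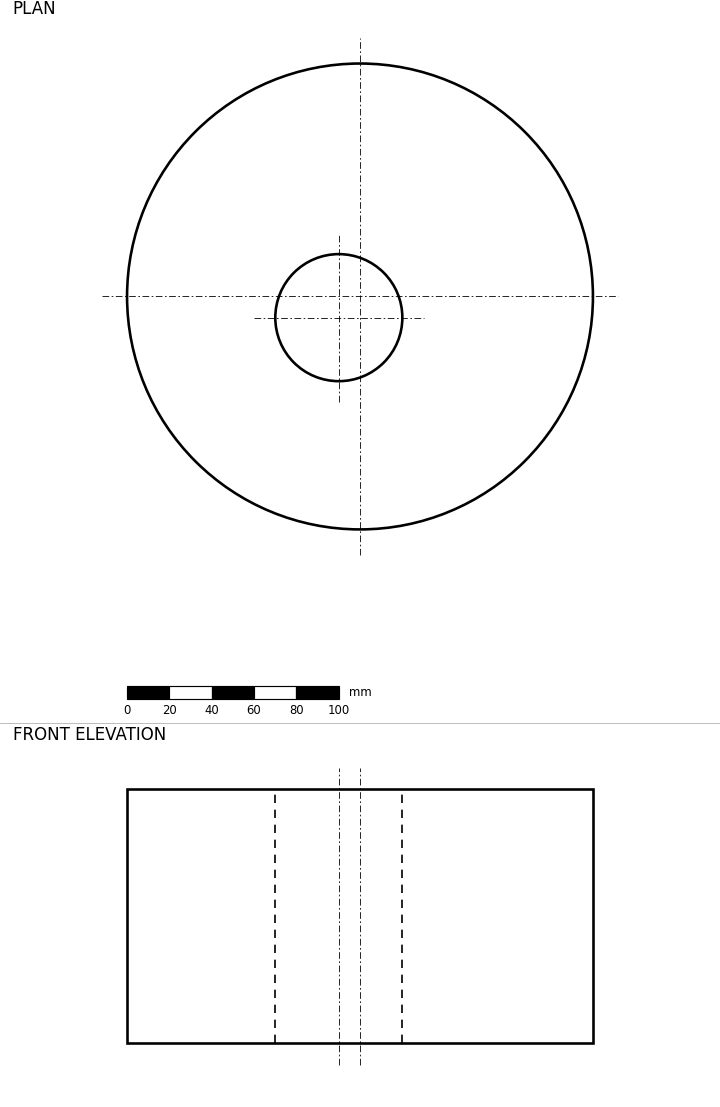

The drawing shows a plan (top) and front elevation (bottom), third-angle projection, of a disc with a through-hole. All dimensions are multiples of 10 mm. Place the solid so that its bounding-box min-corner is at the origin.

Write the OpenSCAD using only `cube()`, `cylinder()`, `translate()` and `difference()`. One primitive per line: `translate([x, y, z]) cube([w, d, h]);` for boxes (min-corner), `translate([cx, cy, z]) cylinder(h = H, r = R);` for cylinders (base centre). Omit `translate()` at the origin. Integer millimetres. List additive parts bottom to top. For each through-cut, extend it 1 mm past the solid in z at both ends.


difference() {
  translate([110, 110, 0]) cylinder(h = 120, r = 110);
  translate([100, 100, -1]) cylinder(h = 122, r = 30);
}


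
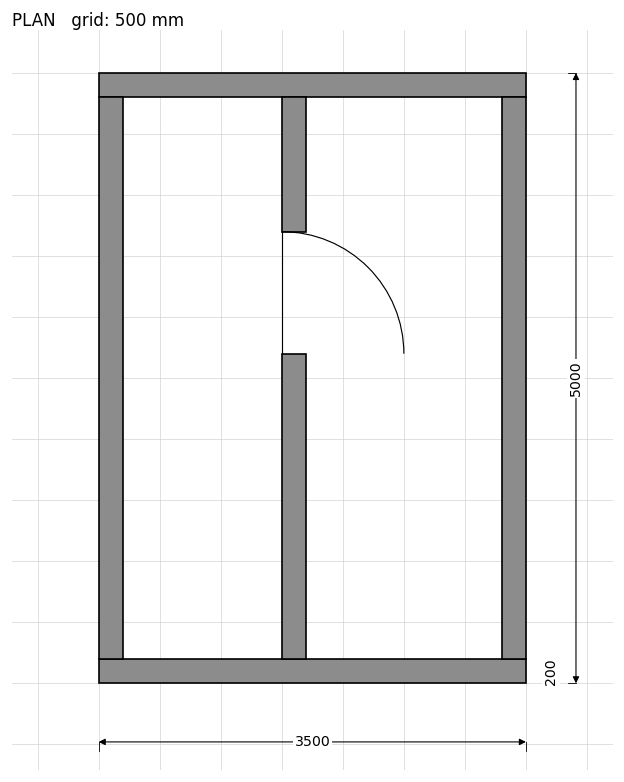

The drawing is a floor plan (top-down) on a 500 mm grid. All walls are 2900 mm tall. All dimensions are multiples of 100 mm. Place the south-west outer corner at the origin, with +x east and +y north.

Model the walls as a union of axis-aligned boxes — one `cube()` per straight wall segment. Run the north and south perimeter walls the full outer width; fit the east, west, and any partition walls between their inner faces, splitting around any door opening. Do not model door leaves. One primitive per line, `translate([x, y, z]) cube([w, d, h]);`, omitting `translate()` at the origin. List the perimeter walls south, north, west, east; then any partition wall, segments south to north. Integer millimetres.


cube([3500, 200, 2900]);
translate([0, 4800, 0]) cube([3500, 200, 2900]);
translate([0, 200, 0]) cube([200, 4600, 2900]);
translate([3300, 200, 0]) cube([200, 4600, 2900]);
translate([1500, 200, 0]) cube([200, 2500, 2900]);
translate([1500, 3700, 0]) cube([200, 1100, 2900]);
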